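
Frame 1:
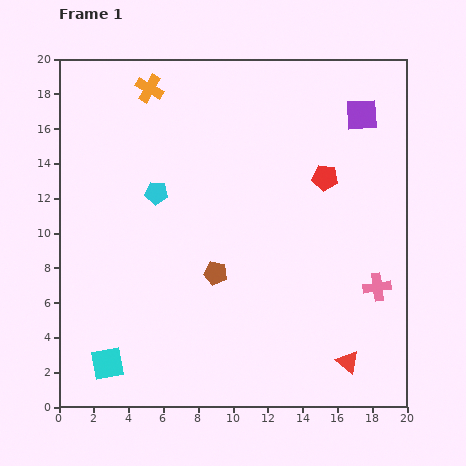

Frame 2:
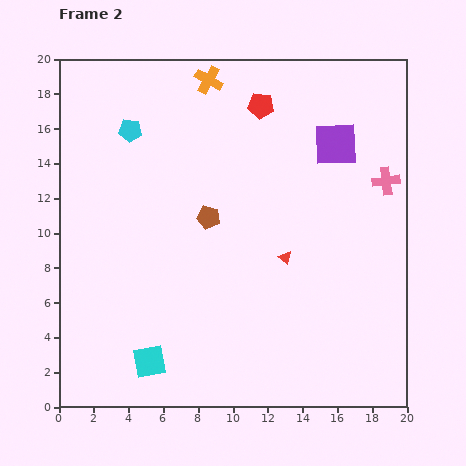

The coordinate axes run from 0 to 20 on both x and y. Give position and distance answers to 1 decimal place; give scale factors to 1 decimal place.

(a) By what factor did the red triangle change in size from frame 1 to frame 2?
0.6×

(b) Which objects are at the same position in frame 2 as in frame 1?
none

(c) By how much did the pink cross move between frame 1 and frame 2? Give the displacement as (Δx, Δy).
(0.5, 6.1)

The pink cross was at (18.3, 6.9) in frame 1 and (18.8, 13.0) in frame 2.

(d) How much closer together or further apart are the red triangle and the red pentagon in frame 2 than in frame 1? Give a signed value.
-1.9

Distance in frame 1: 10.7. Distance in frame 2: 8.8.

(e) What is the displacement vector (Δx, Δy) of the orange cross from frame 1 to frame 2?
(3.4, 0.5)

The orange cross was at (5.2, 18.3) in frame 1 and (8.6, 18.8) in frame 2.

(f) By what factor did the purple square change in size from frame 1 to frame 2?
1.4×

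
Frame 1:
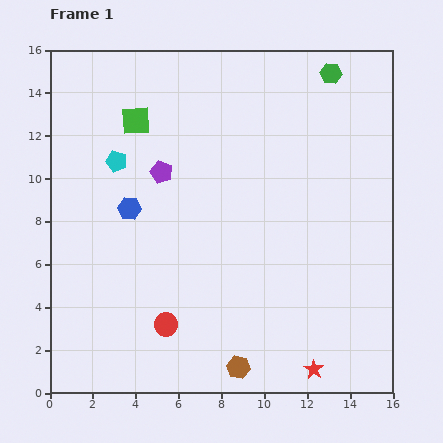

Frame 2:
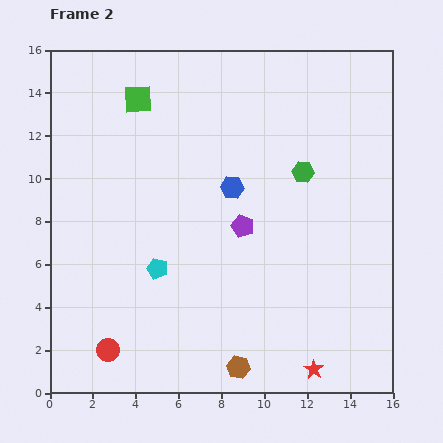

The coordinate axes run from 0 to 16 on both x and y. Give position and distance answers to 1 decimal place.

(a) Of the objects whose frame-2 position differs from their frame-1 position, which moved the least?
the green square

(moved 1.0)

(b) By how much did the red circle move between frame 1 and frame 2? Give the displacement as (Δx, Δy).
(-2.7, -1.2)

The red circle was at (5.4, 3.2) in frame 1 and (2.7, 2.0) in frame 2.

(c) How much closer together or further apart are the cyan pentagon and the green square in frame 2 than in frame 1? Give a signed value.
+5.9

Distance in frame 1: 2.1. Distance in frame 2: 8.0.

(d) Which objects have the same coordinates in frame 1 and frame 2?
the red star, the brown hexagon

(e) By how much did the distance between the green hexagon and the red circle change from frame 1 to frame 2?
-1.7

Distance in frame 1: 14.0. Distance in frame 2: 12.3.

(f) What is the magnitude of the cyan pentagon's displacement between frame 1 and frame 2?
5.3

The cyan pentagon moved from (3.1, 10.8) to (5.0, 5.8), a distance of √(1.9² + 5.0²) ≈ 5.3.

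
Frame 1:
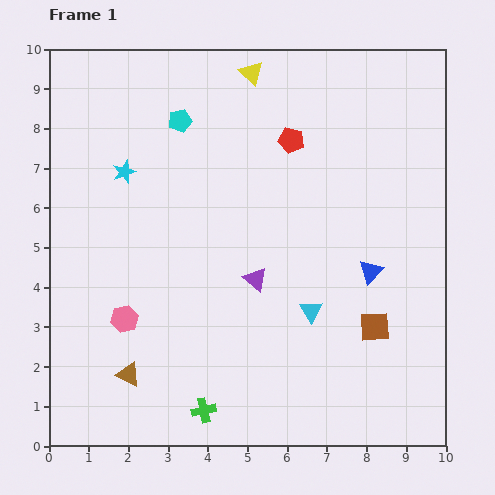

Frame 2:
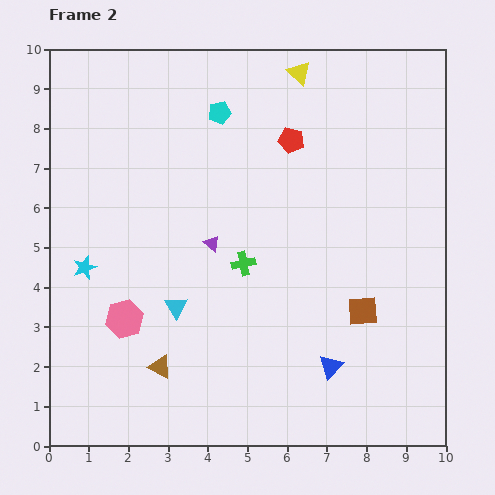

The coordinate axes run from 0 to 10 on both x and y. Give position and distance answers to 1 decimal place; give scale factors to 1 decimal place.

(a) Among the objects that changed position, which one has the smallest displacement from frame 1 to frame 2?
the brown square

(moved 0.5)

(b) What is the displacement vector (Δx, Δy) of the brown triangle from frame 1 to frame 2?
(0.8, 0.2)

The brown triangle was at (2.0, 1.8) in frame 1 and (2.8, 2.0) in frame 2.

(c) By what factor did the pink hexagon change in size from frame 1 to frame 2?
1.4×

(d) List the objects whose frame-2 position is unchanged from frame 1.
the red pentagon, the pink hexagon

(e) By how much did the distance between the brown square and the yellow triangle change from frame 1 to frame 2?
-0.9

Distance in frame 1: 7.1. Distance in frame 2: 6.2.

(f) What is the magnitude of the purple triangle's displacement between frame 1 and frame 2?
1.4

The purple triangle moved from (5.2, 4.2) to (4.1, 5.1), a distance of √(1.1² + 0.9²) ≈ 1.4.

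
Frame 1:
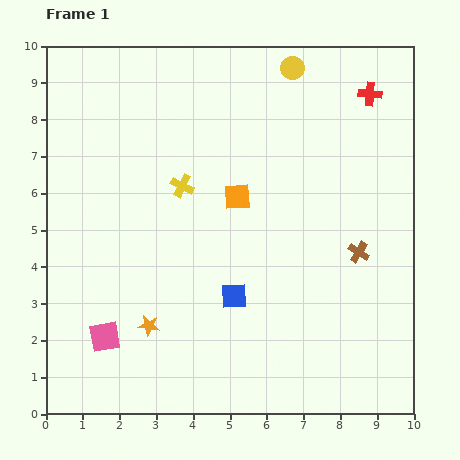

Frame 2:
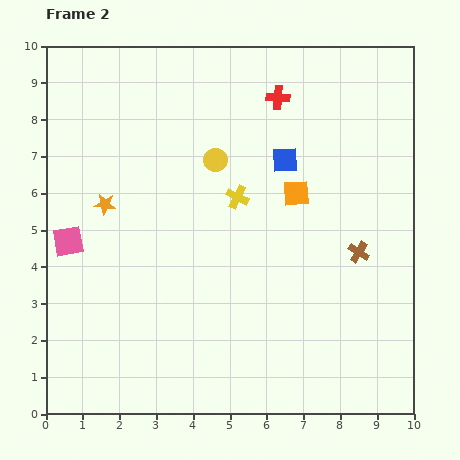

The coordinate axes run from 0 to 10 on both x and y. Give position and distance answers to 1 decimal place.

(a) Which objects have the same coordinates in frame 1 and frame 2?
the brown cross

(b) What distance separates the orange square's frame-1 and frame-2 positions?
1.6

The orange square moved from (5.2, 5.9) to (6.8, 6.0), a distance of √(1.6² + 0.1²) ≈ 1.6.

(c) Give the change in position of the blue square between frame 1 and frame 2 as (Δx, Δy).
(1.4, 3.7)

The blue square was at (5.1, 3.2) in frame 1 and (6.5, 6.9) in frame 2.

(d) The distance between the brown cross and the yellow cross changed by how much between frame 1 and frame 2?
-1.5

Distance in frame 1: 5.1. Distance in frame 2: 3.6.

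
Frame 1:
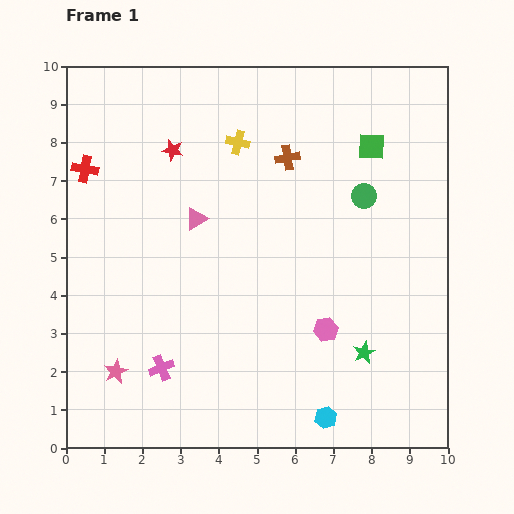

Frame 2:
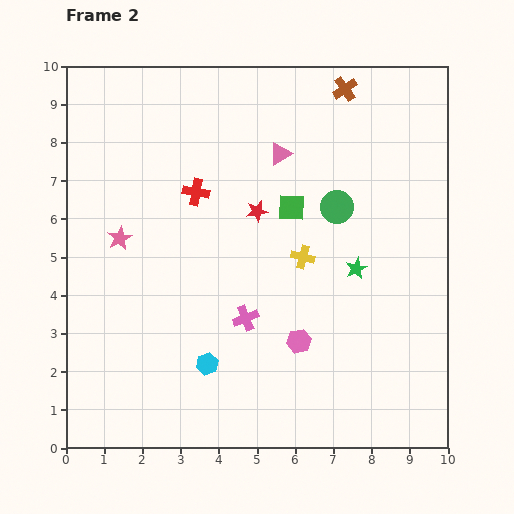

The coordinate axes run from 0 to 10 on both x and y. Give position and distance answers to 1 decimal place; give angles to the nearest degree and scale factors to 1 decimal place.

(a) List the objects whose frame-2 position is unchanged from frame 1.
none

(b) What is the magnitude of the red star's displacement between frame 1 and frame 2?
2.7

The red star moved from (2.8, 7.8) to (5.0, 6.2), a distance of √(2.2² + 1.6²) ≈ 2.7.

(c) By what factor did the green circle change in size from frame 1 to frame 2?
1.3×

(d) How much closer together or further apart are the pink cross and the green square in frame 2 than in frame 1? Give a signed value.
-4.9

Distance in frame 1: 8.0. Distance in frame 2: 3.1.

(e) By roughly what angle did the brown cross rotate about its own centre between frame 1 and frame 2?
25° counter-clockwise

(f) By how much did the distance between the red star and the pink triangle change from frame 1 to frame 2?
-0.3

Distance in frame 1: 1.9. Distance in frame 2: 1.6.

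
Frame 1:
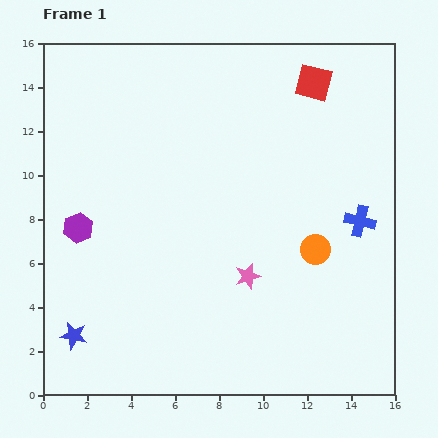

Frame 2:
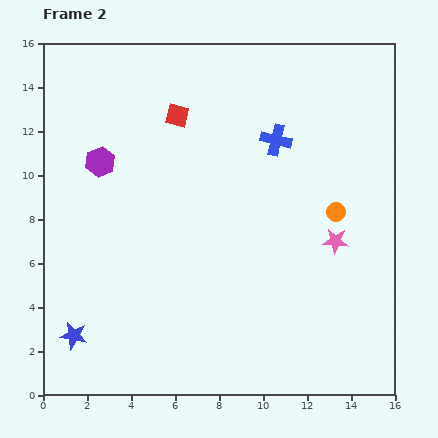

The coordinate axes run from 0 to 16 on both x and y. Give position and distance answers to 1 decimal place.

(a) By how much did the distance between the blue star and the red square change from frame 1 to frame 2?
-4.8

Distance in frame 1: 15.8. Distance in frame 2: 11.0.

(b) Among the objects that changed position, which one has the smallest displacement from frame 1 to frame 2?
the orange circle

(moved 1.9)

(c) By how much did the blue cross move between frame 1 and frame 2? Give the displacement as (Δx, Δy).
(-3.8, 3.7)

The blue cross was at (14.4, 7.9) in frame 1 and (10.6, 11.6) in frame 2.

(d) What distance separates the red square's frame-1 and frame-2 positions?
6.4

The red square moved from (12.3, 14.2) to (6.1, 12.7), a distance of √(6.2² + 1.5²) ≈ 6.4.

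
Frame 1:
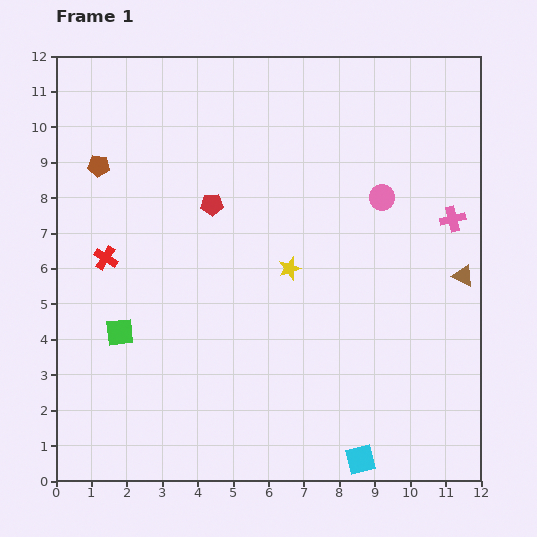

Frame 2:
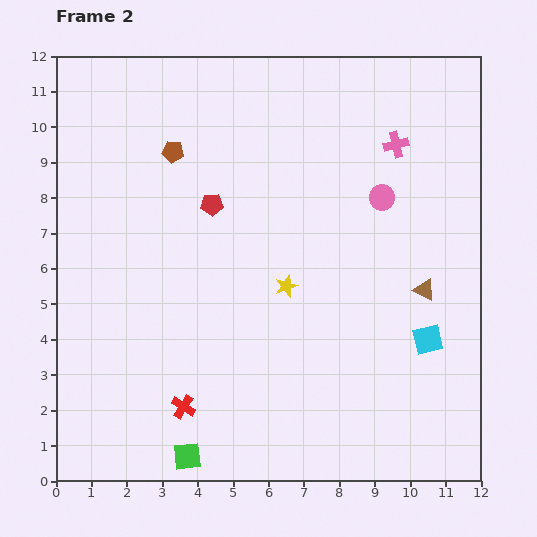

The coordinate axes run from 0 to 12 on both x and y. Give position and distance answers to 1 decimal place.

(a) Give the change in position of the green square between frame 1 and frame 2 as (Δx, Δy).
(1.9, -3.5)

The green square was at (1.8, 4.2) in frame 1 and (3.7, 0.7) in frame 2.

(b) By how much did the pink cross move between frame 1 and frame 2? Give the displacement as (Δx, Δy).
(-1.6, 2.1)

The pink cross was at (11.2, 7.4) in frame 1 and (9.6, 9.5) in frame 2.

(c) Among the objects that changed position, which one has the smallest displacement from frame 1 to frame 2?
the yellow star

(moved 0.5)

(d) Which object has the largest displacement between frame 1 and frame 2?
the red cross

(moved 4.7; next 4.0)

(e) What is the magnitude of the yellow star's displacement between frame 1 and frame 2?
0.5

The yellow star moved from (6.6, 6.0) to (6.5, 5.5), a distance of √(0.1² + 0.5²) ≈ 0.5.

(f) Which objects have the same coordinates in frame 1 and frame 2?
the red pentagon, the pink circle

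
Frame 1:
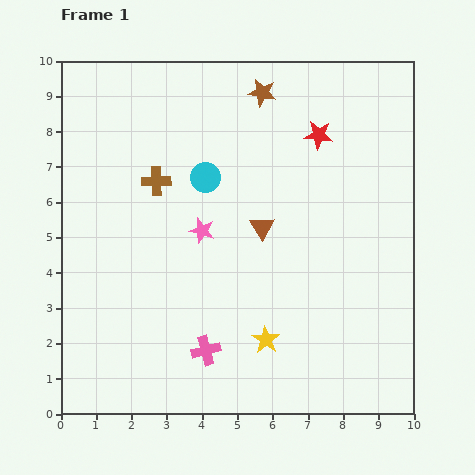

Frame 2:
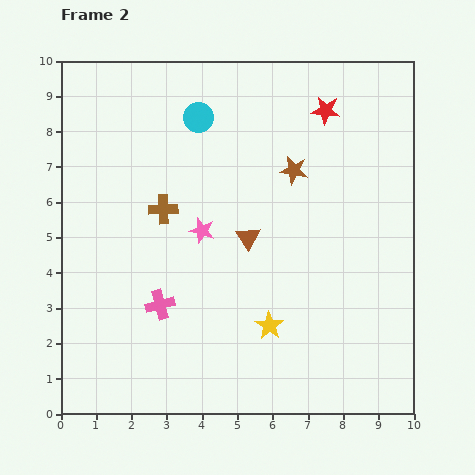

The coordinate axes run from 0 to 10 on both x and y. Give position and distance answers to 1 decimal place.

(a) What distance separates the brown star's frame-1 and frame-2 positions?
2.4

The brown star moved from (5.7, 9.1) to (6.6, 6.9), a distance of √(0.9² + 2.2²) ≈ 2.4.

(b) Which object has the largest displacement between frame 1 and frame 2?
the brown star

(moved 2.4; next 1.8)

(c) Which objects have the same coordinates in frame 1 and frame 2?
the pink star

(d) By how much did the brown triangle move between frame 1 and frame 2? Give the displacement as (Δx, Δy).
(-0.4, -0.3)

The brown triangle was at (5.7, 5.3) in frame 1 and (5.3, 5.0) in frame 2.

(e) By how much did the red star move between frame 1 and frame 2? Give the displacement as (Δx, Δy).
(0.2, 0.7)

The red star was at (7.3, 7.9) in frame 1 and (7.5, 8.6) in frame 2.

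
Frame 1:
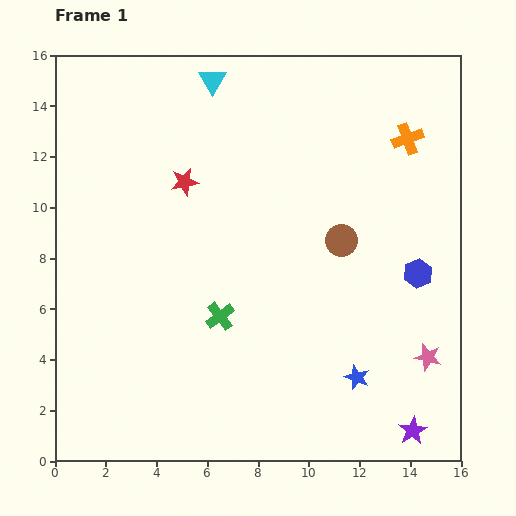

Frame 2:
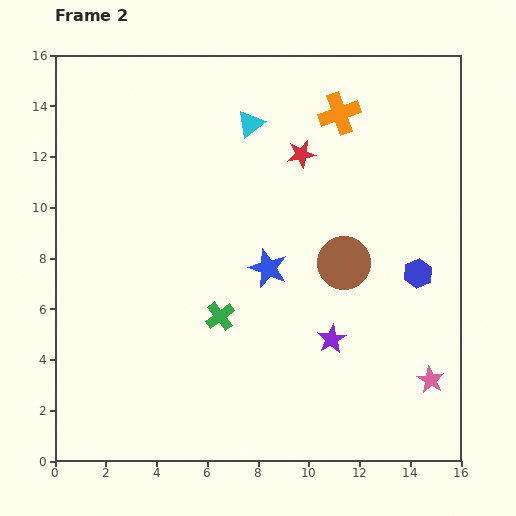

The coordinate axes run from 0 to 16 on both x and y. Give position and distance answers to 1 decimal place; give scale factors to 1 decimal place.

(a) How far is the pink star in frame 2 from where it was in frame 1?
0.9

The pink star moved from (14.7, 4.1) to (14.8, 3.2), a distance of √(0.1² + 0.9²) ≈ 0.9.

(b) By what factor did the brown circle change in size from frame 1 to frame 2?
1.7×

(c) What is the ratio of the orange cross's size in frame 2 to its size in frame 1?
1.3×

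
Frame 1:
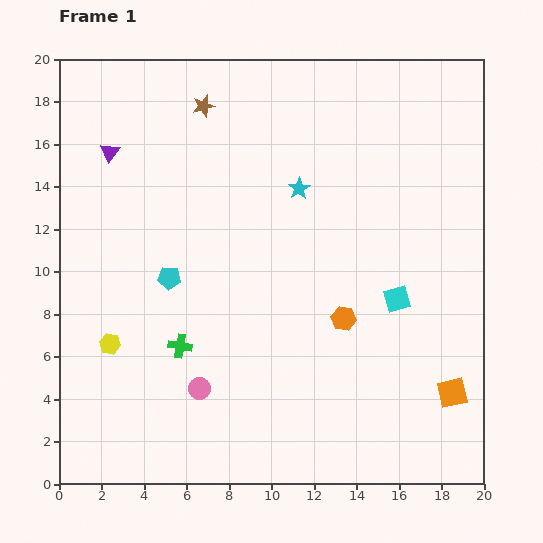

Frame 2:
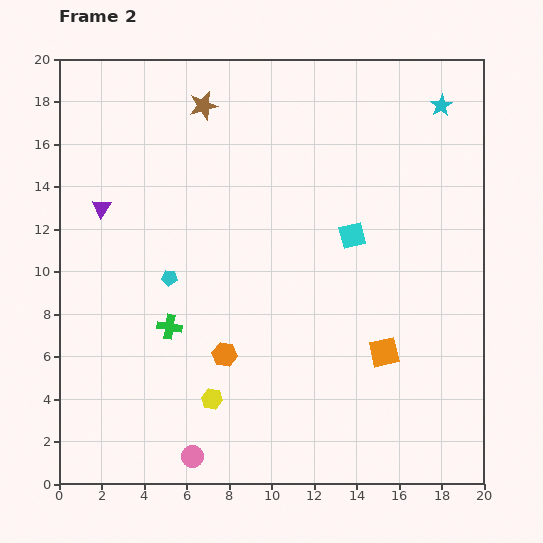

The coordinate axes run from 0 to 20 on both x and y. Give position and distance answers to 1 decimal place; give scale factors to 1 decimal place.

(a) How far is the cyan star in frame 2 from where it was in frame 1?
7.8

The cyan star moved from (11.3, 13.9) to (18.0, 17.8), a distance of √(6.7² + 3.9²) ≈ 7.8.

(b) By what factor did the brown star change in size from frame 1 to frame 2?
1.3×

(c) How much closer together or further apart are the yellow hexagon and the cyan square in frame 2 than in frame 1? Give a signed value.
-3.6

Distance in frame 1: 13.7. Distance in frame 2: 10.1.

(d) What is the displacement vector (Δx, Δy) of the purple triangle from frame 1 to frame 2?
(-0.4, -2.6)

The purple triangle was at (2.4, 15.6) in frame 1 and (2.0, 13.0) in frame 2.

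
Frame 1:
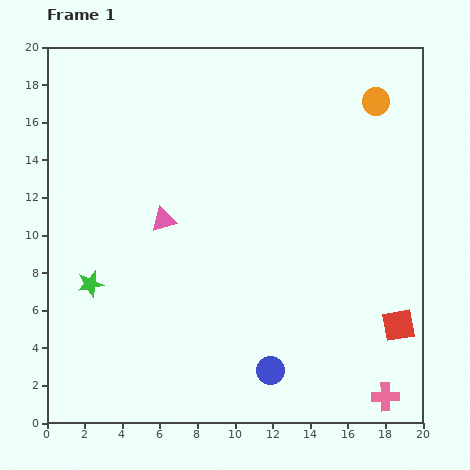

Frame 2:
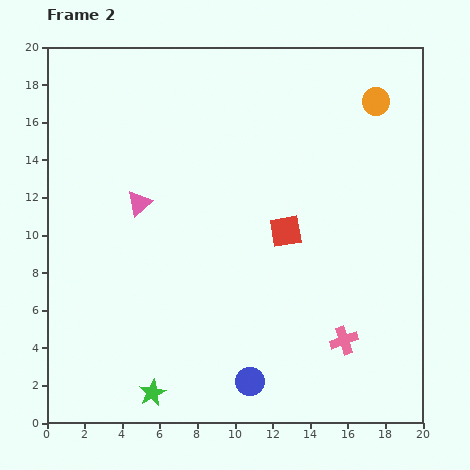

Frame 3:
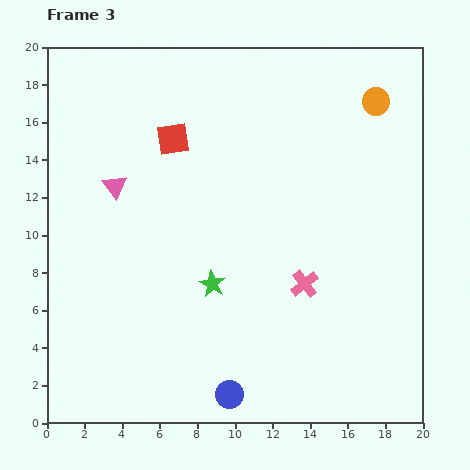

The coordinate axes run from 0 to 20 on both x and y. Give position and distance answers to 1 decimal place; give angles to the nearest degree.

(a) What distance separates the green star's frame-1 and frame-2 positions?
6.7

The green star moved from (2.3, 7.4) to (5.6, 1.6), a distance of √(3.3² + 5.8²) ≈ 6.7.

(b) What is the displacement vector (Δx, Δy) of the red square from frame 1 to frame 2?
(-6.0, 5.0)

The red square was at (18.7, 5.2) in frame 1 and (12.7, 10.2) in frame 2.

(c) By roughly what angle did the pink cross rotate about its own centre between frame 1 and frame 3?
38° counter-clockwise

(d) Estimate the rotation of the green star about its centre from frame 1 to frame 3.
31° counter-clockwise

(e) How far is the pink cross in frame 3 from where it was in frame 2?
3.7

The pink cross moved from (15.8, 4.4) to (13.7, 7.4), a distance of √(2.1² + 3.0²) ≈ 3.7.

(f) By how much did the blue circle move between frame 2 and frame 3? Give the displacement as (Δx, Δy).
(-1.1, -0.7)

The blue circle was at (10.8, 2.2) in frame 2 and (9.7, 1.5) in frame 3.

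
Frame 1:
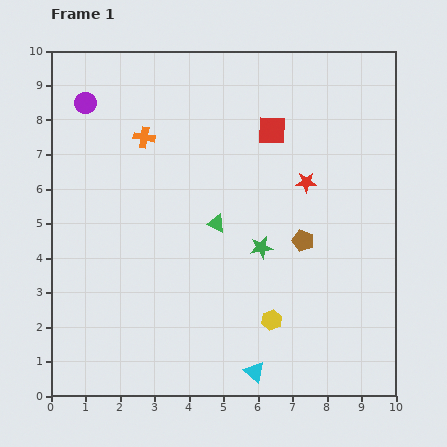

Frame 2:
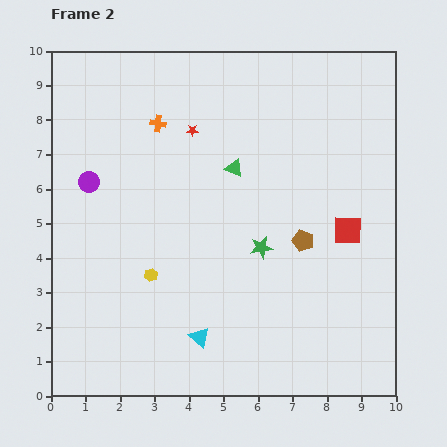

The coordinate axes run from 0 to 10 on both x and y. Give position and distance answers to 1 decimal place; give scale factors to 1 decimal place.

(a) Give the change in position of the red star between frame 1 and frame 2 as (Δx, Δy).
(-3.3, 1.5)

The red star was at (7.4, 6.2) in frame 1 and (4.1, 7.7) in frame 2.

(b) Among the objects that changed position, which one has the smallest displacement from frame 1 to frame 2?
the orange cross

(moved 0.6)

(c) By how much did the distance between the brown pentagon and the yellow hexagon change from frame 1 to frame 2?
+2.0

Distance in frame 1: 2.5. Distance in frame 2: 4.5.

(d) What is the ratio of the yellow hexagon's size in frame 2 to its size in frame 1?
0.6×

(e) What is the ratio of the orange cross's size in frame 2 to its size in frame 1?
0.8×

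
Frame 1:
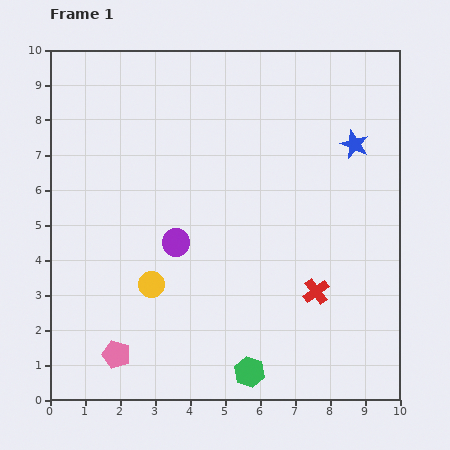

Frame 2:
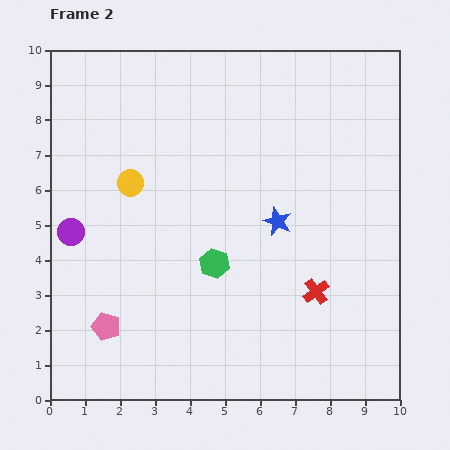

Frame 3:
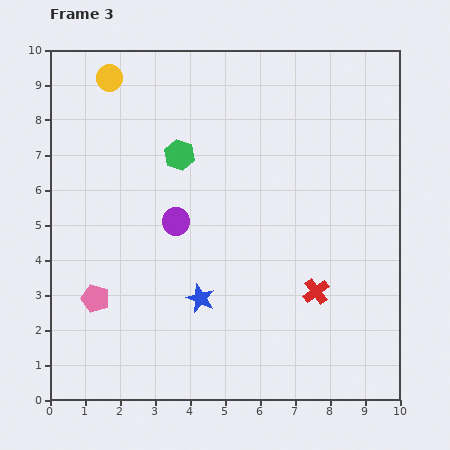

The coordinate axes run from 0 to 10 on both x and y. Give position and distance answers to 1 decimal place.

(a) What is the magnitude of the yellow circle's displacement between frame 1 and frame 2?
3.0

The yellow circle moved from (2.9, 3.3) to (2.3, 6.2), a distance of √(0.6² + 2.9²) ≈ 3.0.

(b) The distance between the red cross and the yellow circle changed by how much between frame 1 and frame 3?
+3.8

Distance in frame 1: 4.7. Distance in frame 3: 8.5.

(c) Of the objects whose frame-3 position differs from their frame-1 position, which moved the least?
the purple circle

(moved 0.6)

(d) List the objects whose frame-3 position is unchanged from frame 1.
the red cross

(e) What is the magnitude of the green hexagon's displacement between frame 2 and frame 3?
3.3

The green hexagon moved from (4.7, 3.9) to (3.7, 7.0), a distance of √(1.0² + 3.1²) ≈ 3.3.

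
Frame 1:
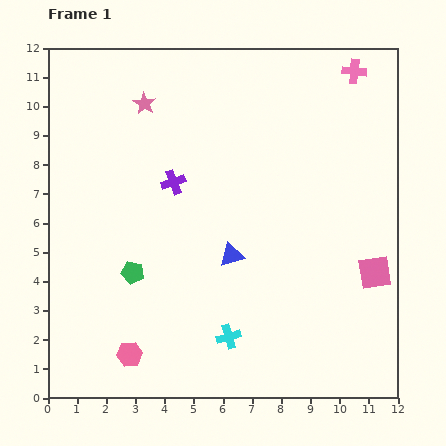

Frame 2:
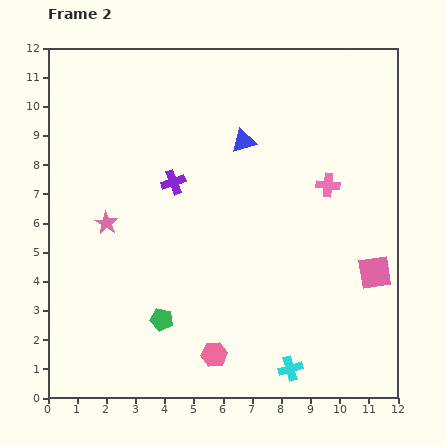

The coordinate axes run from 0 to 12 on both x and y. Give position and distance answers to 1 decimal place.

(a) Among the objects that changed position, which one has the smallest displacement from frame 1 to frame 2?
the green pentagon

(moved 1.9)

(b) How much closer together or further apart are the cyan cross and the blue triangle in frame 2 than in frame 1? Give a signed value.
+5.2

Distance in frame 1: 2.8. Distance in frame 2: 8.0.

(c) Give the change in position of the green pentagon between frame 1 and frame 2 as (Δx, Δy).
(1.0, -1.6)

The green pentagon was at (2.9, 4.3) in frame 1 and (3.9, 2.7) in frame 2.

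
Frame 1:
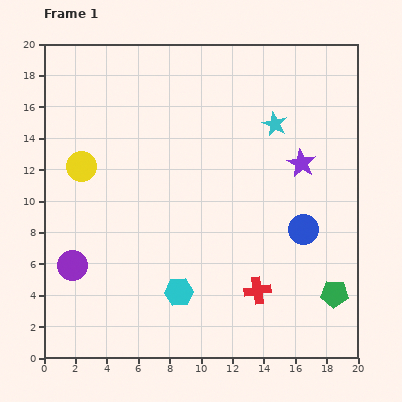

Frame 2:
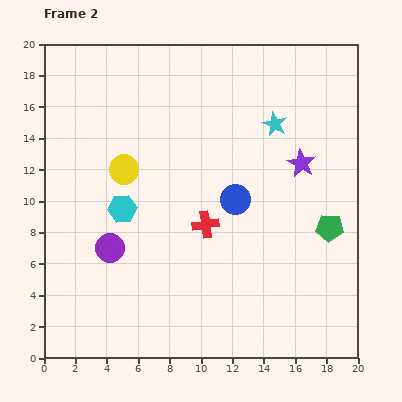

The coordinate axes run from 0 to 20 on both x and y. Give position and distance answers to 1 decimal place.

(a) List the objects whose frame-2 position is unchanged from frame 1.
the cyan star, the purple star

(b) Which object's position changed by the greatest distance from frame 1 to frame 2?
the cyan hexagon

(moved 6.4; next 5.3)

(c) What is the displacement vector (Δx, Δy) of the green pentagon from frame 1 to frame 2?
(-0.3, 4.2)

The green pentagon was at (18.5, 4.1) in frame 1 and (18.2, 8.3) in frame 2.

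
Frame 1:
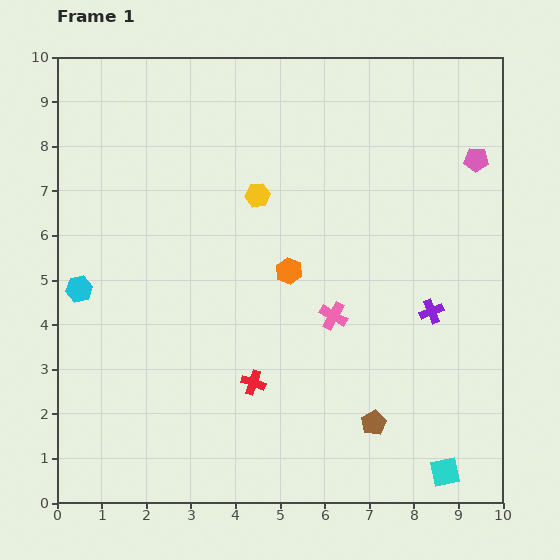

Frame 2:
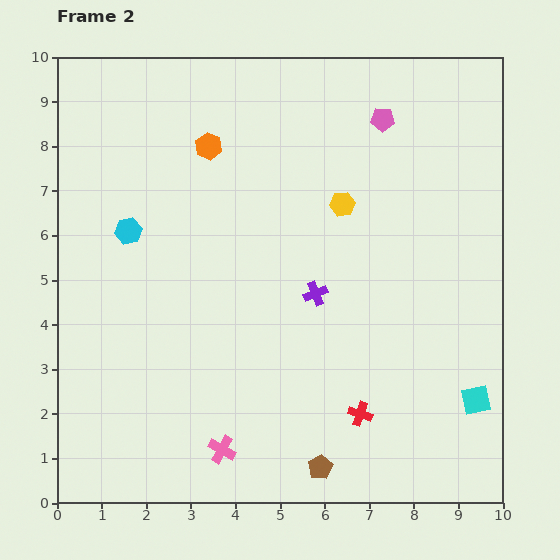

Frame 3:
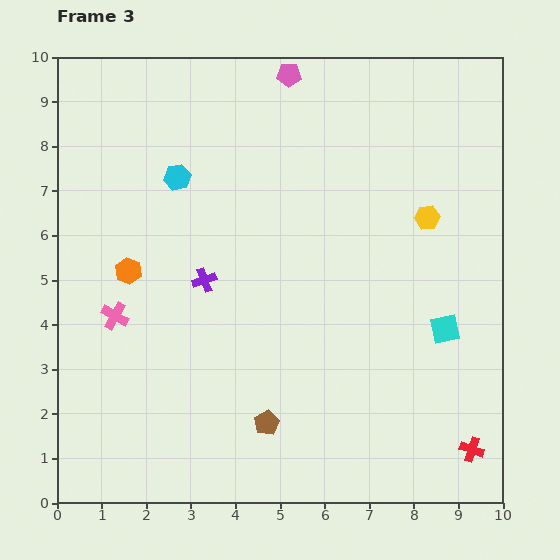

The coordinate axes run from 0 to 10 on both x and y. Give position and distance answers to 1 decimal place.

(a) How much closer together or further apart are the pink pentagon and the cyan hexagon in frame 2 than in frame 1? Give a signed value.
-3.2

Distance in frame 1: 9.4. Distance in frame 2: 6.2.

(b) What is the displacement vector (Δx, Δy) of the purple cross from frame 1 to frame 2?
(-2.6, 0.4)

The purple cross was at (8.4, 4.3) in frame 1 and (5.8, 4.7) in frame 2.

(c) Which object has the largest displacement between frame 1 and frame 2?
the pink cross

(moved 3.9; next 3.3)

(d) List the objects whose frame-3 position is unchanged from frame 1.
none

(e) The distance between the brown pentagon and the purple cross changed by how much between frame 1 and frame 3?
+0.7

Distance in frame 1: 2.8. Distance in frame 3: 3.5.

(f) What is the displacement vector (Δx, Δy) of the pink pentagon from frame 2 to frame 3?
(-2.1, 1.0)

The pink pentagon was at (7.3, 8.6) in frame 2 and (5.2, 9.6) in frame 3.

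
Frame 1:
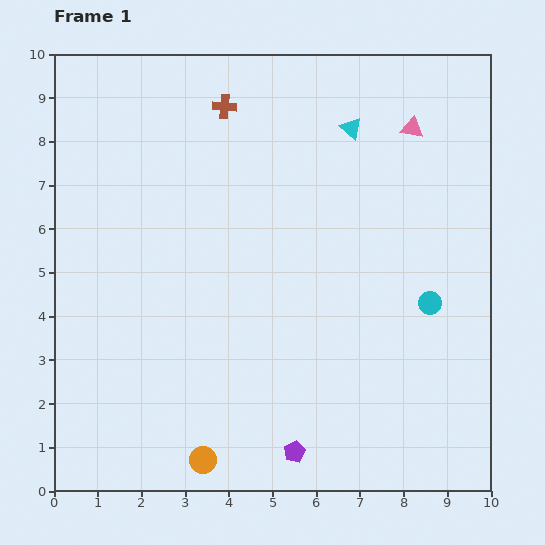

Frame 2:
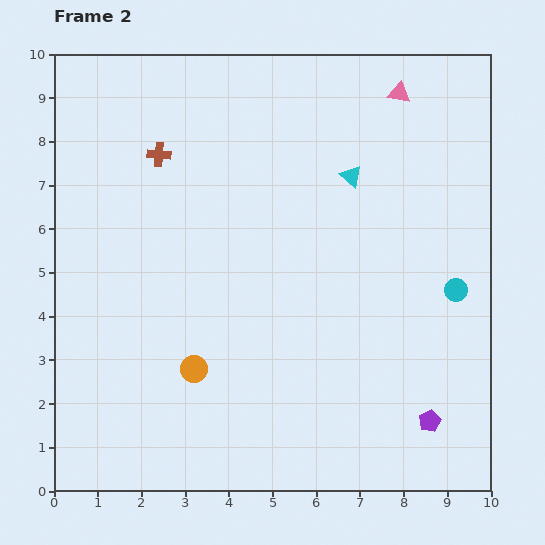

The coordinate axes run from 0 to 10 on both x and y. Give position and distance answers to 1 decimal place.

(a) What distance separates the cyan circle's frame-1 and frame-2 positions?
0.7

The cyan circle moved from (8.6, 4.3) to (9.2, 4.6), a distance of √(0.6² + 0.3²) ≈ 0.7.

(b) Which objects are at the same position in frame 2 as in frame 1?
none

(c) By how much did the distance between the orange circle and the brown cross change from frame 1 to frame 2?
-3.1

Distance in frame 1: 8.1. Distance in frame 2: 5.0.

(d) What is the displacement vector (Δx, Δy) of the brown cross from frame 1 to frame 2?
(-1.5, -1.1)

The brown cross was at (3.9, 8.8) in frame 1 and (2.4, 7.7) in frame 2.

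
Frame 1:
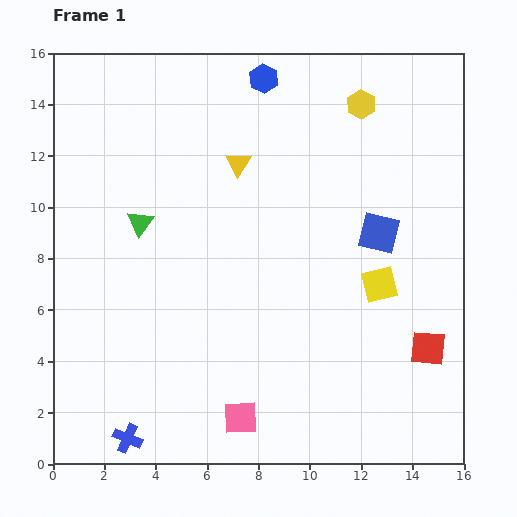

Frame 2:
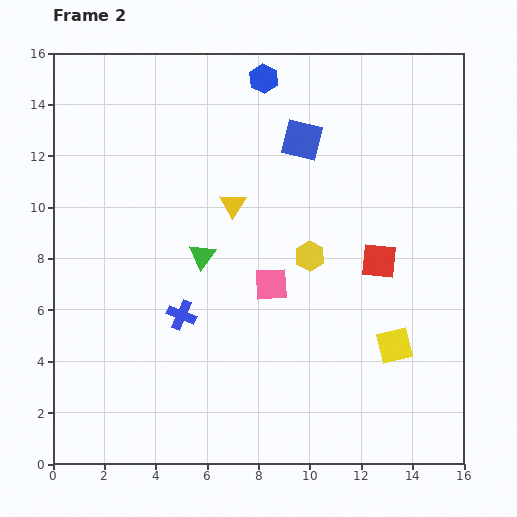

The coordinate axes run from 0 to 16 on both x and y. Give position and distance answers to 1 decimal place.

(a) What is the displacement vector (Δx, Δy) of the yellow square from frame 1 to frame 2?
(0.6, -2.4)

The yellow square was at (12.7, 7.0) in frame 1 and (13.3, 4.6) in frame 2.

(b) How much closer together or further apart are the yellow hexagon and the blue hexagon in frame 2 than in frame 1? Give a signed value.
+3.2

Distance in frame 1: 3.9. Distance in frame 2: 7.1.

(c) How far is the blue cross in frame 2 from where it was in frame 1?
5.2

The blue cross moved from (2.9, 1.0) to (5.0, 5.8), a distance of √(2.1² + 4.8²) ≈ 5.2.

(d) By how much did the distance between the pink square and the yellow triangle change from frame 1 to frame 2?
-6.5

Distance in frame 1: 9.9. Distance in frame 2: 3.4.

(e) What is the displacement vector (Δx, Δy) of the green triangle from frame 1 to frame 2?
(2.4, -1.3)

The green triangle was at (3.4, 9.4) in frame 1 and (5.8, 8.1) in frame 2.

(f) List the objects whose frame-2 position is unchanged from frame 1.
the blue hexagon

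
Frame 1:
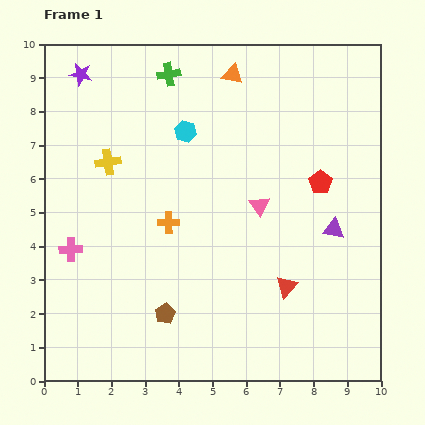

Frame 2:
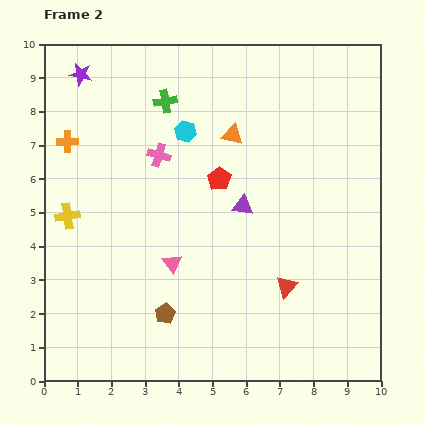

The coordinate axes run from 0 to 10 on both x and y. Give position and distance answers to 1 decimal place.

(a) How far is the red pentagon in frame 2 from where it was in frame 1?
3.0

The red pentagon moved from (8.2, 5.9) to (5.2, 6.0), a distance of √(3.0² + 0.1²) ≈ 3.0.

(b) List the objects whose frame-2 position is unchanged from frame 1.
the brown pentagon, the purple star, the cyan hexagon, the red triangle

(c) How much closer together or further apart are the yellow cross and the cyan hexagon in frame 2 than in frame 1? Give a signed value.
+1.8

Distance in frame 1: 2.5. Distance in frame 2: 4.3.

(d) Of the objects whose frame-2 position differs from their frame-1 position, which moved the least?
the green cross

(moved 0.8)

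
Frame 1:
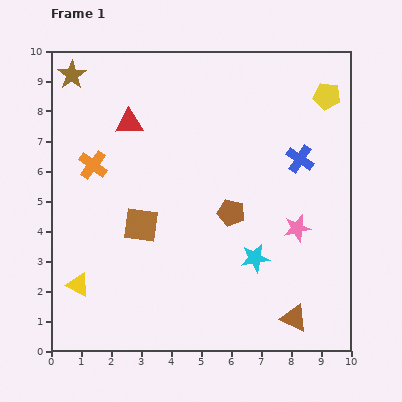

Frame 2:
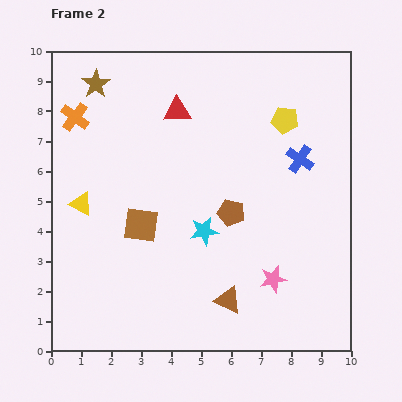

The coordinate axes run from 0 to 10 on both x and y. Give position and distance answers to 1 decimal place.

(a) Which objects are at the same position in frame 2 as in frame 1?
the brown pentagon, the blue cross, the brown square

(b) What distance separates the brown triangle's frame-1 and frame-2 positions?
2.3

The brown triangle moved from (8.1, 1.1) to (5.9, 1.7), a distance of √(2.2² + 0.6²) ≈ 2.3.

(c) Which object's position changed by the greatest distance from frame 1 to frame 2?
the yellow triangle

(moved 2.7; next 2.3)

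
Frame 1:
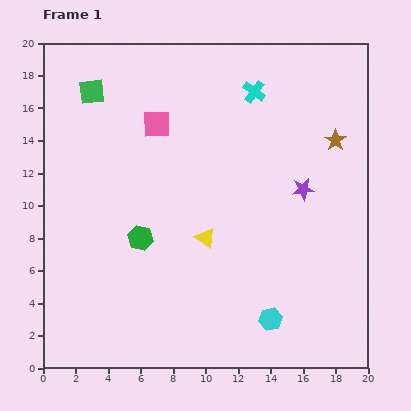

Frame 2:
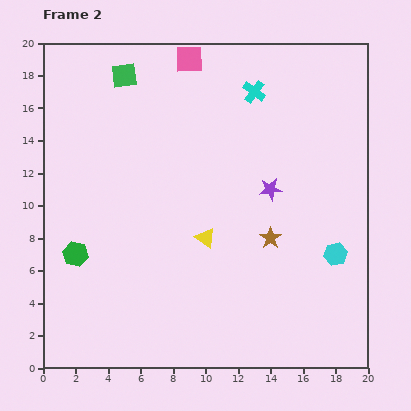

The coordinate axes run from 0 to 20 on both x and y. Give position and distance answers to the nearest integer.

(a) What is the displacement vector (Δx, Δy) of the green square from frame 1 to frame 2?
(2, 1)

The green square was at (3, 17) in frame 1 and (5, 18) in frame 2.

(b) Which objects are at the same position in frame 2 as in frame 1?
the cyan cross, the yellow triangle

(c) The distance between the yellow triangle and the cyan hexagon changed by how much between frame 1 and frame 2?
+2

Distance in frame 1: 6. Distance in frame 2: 8.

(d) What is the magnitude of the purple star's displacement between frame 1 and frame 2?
2

The purple star moved from (16, 11) to (14, 11), a distance of √(2² + 0²) ≈ 2.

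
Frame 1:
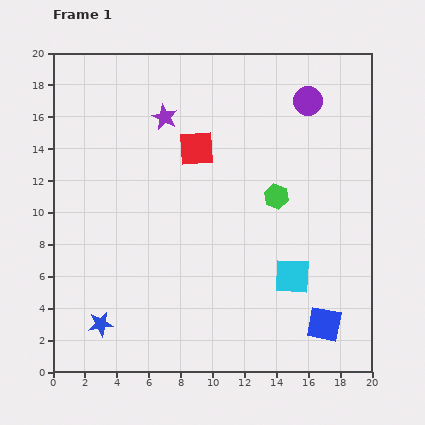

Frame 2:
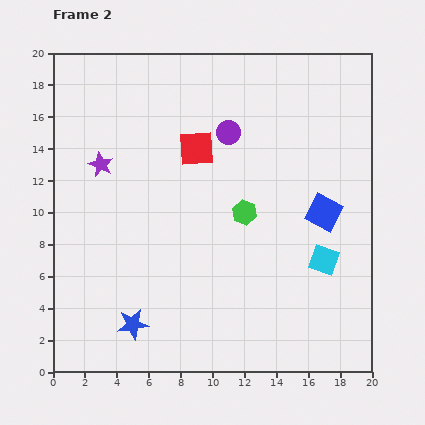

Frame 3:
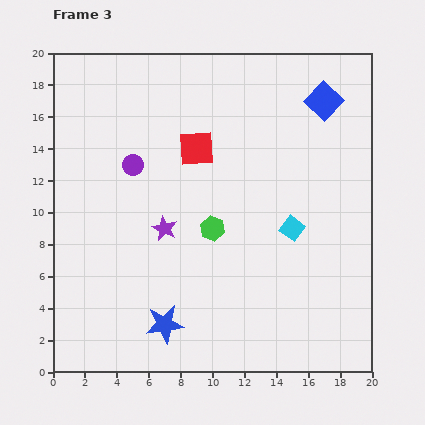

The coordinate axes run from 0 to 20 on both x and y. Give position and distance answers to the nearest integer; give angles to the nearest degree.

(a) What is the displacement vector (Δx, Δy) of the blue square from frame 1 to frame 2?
(0, 7)

The blue square was at (17, 3) in frame 1 and (17, 10) in frame 2.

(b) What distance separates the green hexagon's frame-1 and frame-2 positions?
2

The green hexagon moved from (14, 11) to (12, 10), a distance of √(2² + 1²) ≈ 2.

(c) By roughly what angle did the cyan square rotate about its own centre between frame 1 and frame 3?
35° clockwise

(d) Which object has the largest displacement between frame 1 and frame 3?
the blue square

(moved 14; next 12)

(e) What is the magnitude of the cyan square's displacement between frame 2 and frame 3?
3

The cyan square moved from (17, 7) to (15, 9), a distance of √(2² + 2²) ≈ 3.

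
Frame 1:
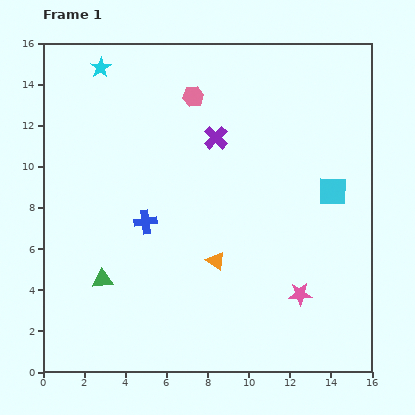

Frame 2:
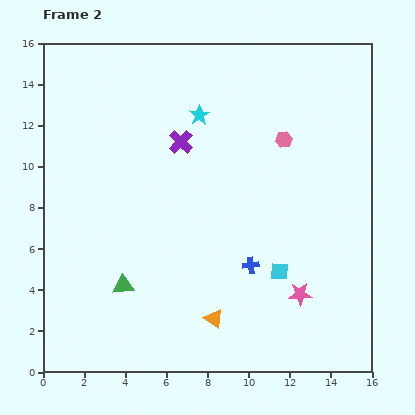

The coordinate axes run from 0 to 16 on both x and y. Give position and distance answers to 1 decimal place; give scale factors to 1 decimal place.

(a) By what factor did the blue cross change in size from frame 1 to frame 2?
0.7×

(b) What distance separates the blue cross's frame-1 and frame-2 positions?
5.5

The blue cross moved from (5.0, 7.3) to (10.1, 5.2), a distance of √(5.1² + 2.1²) ≈ 5.5.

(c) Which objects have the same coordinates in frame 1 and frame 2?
the pink star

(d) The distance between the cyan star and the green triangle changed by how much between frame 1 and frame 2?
-1.2

Distance in frame 1: 10.3. Distance in frame 2: 9.1.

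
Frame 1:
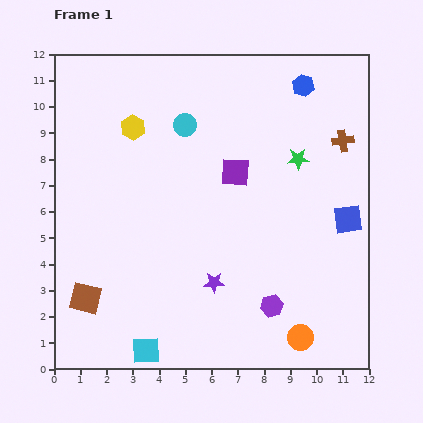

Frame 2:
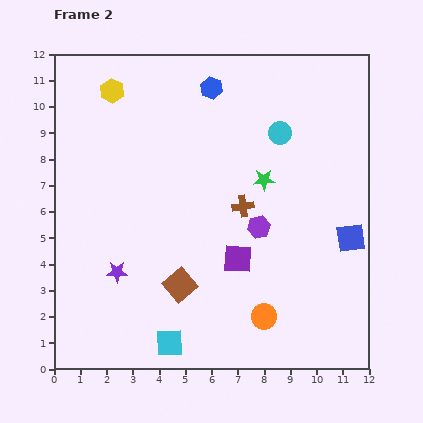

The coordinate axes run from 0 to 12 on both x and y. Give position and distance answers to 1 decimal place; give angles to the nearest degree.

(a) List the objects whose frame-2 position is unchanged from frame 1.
none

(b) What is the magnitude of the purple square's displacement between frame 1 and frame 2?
3.3

The purple square moved from (6.9, 7.5) to (7.0, 4.2), a distance of √(0.1² + 3.3²) ≈ 3.3.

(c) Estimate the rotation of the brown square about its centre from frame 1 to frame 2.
36° clockwise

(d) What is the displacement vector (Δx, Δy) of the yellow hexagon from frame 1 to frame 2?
(-0.8, 1.4)

The yellow hexagon was at (3.0, 9.2) in frame 1 and (2.2, 10.6) in frame 2.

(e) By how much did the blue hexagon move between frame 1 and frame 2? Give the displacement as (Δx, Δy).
(-3.5, -0.1)

The blue hexagon was at (9.5, 10.8) in frame 1 and (6.0, 10.7) in frame 2.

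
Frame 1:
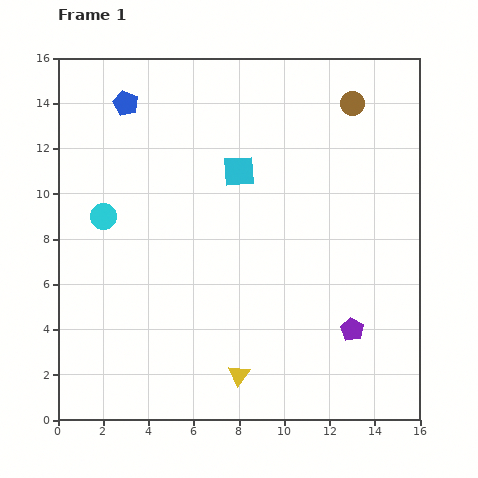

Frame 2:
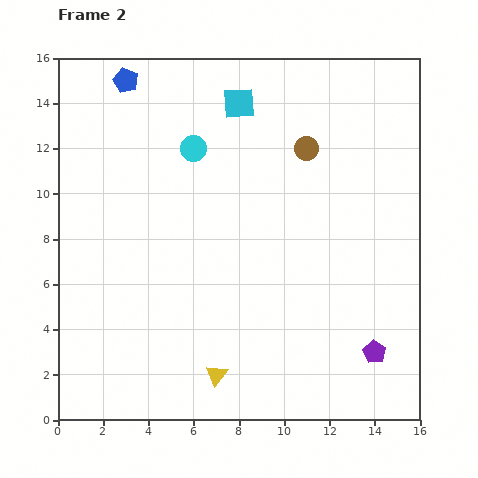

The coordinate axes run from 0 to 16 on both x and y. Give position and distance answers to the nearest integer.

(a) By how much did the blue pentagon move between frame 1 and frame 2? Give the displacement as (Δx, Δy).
(0, 1)

The blue pentagon was at (3, 14) in frame 1 and (3, 15) in frame 2.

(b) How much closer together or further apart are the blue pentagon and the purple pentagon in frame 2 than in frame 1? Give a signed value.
+2

Distance in frame 1: 14. Distance in frame 2: 16.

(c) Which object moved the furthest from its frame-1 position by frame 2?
the cyan circle

(moved 5; next 3)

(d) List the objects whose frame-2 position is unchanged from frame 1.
none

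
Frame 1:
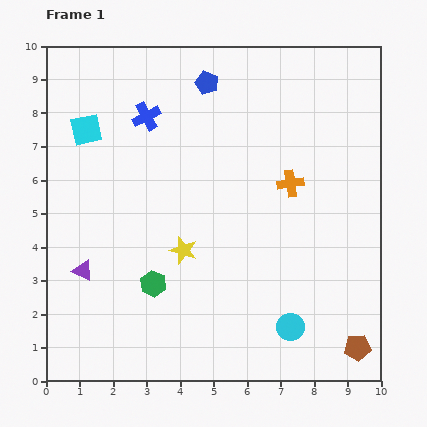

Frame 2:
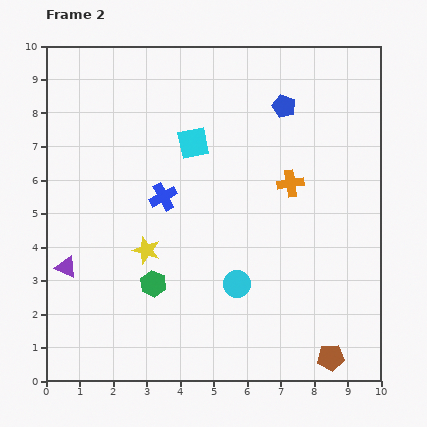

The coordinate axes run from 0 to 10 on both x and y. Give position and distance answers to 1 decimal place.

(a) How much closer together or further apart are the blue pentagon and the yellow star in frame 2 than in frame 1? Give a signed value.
+0.9

Distance in frame 1: 5.0. Distance in frame 2: 5.9.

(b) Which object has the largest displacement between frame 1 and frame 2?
the cyan square

(moved 3.2; next 2.5)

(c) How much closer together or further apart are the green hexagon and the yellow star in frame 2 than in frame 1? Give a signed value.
-0.3

Distance in frame 1: 1.3. Distance in frame 2: 1.0.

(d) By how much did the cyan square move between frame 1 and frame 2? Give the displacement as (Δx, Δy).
(3.2, -0.4)

The cyan square was at (1.2, 7.5) in frame 1 and (4.4, 7.1) in frame 2.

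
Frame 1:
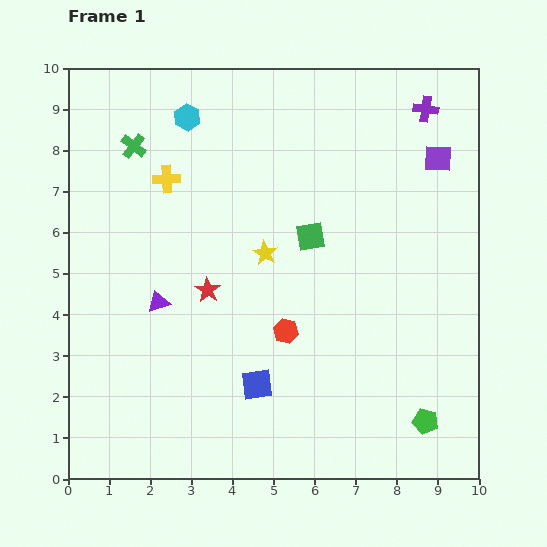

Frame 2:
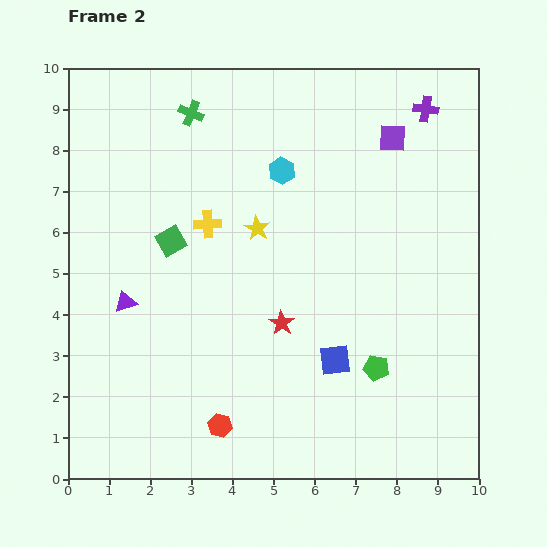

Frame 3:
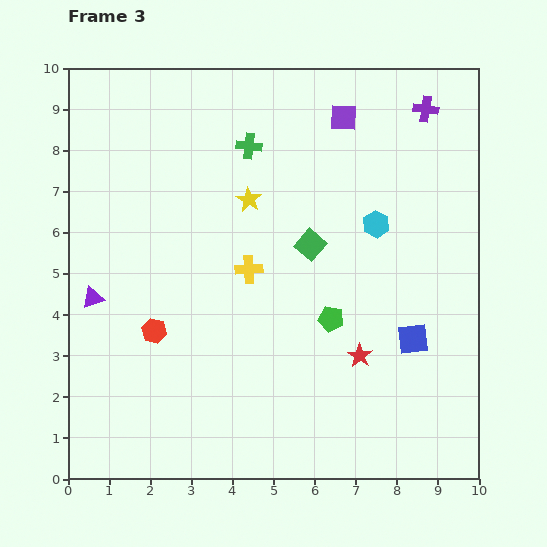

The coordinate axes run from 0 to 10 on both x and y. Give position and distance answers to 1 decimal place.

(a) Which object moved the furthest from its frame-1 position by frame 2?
the green square

(moved 3.4; next 2.8)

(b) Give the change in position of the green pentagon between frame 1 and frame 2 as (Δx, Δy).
(-1.2, 1.3)

The green pentagon was at (8.7, 1.4) in frame 1 and (7.5, 2.7) in frame 2.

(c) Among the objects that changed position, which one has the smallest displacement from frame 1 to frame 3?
the green square

(moved 0.2)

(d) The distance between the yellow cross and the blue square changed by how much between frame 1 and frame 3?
-1.2

Distance in frame 1: 5.5. Distance in frame 3: 4.3.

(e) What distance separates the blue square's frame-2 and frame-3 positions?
2.0

The blue square moved from (6.5, 2.9) to (8.4, 3.4), a distance of √(1.9² + 0.5²) ≈ 2.0.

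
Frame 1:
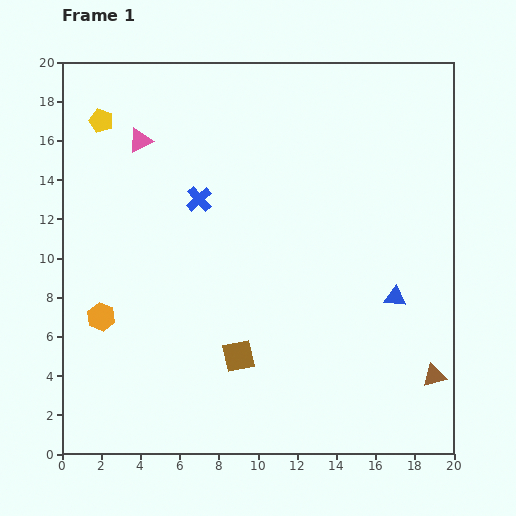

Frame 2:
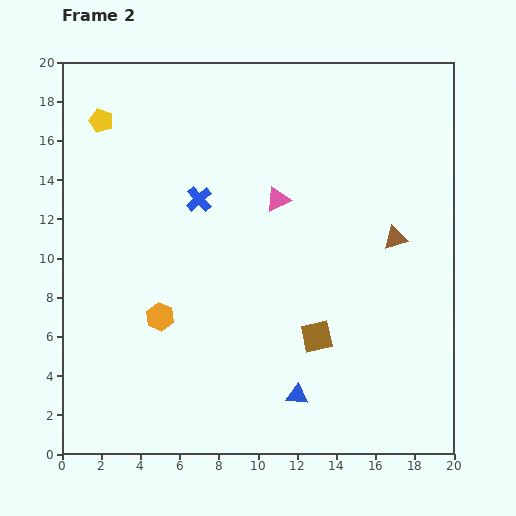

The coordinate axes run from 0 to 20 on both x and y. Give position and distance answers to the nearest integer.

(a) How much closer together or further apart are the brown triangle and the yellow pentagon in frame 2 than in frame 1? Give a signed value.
-5

Distance in frame 1: 21. Distance in frame 2: 16.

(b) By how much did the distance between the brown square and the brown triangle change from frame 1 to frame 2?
-4

Distance in frame 1: 10. Distance in frame 2: 6.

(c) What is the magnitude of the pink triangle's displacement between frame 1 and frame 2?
8

The pink triangle moved from (4, 16) to (11, 13), a distance of √(7² + 3²) ≈ 8.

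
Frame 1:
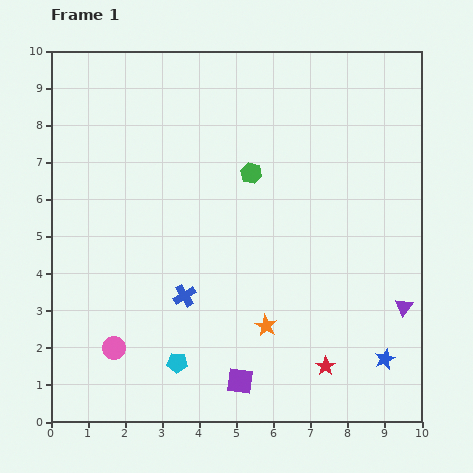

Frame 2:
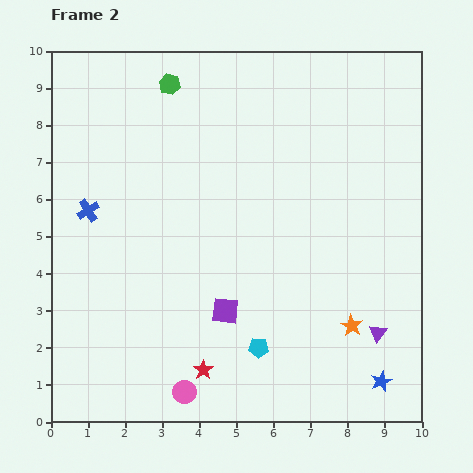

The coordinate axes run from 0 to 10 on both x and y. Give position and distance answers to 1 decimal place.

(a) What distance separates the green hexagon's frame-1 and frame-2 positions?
3.3

The green hexagon moved from (5.4, 6.7) to (3.2, 9.1), a distance of √(2.2² + 2.4²) ≈ 3.3.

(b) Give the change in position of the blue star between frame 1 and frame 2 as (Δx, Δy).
(-0.1, -0.6)

The blue star was at (9.0, 1.7) in frame 1 and (8.9, 1.1) in frame 2.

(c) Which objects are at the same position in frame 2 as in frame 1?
none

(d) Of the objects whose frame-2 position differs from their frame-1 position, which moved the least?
the blue star

(moved 0.6)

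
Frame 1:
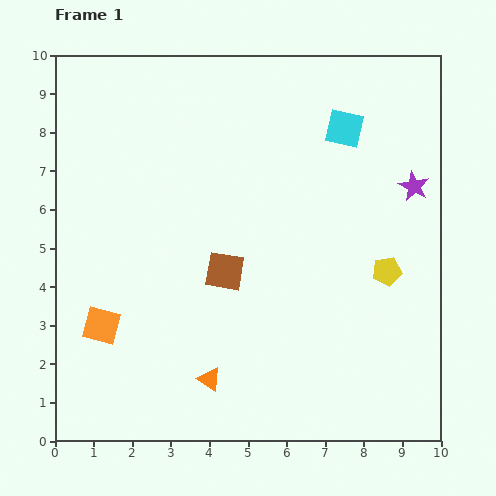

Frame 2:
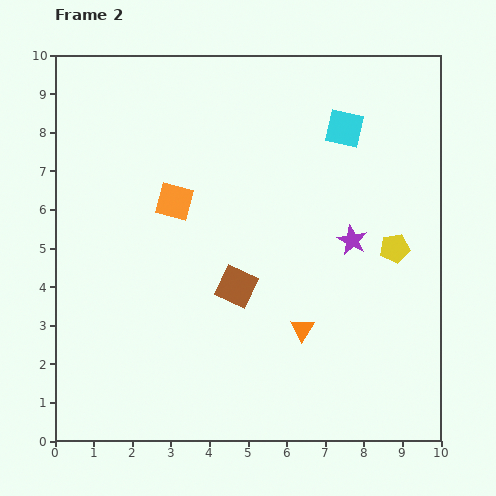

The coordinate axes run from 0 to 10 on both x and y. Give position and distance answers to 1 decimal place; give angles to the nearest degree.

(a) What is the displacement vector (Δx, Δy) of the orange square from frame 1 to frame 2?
(1.9, 3.2)

The orange square was at (1.2, 3.0) in frame 1 and (3.1, 6.2) in frame 2.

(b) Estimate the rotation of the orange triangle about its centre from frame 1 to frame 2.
30° clockwise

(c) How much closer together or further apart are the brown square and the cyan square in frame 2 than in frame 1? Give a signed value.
+0.2

Distance in frame 1: 4.8. Distance in frame 2: 5.0.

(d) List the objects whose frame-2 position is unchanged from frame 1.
the cyan square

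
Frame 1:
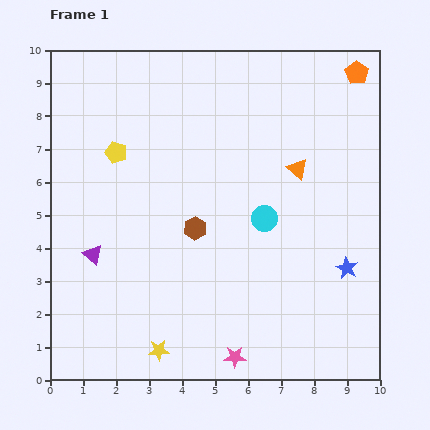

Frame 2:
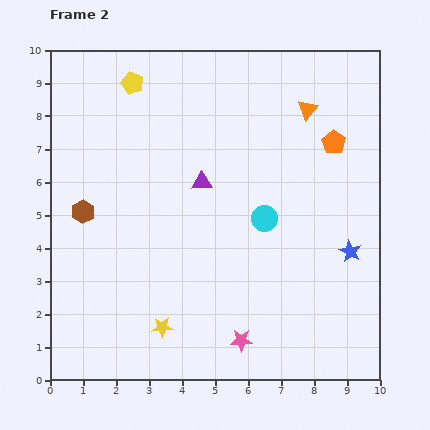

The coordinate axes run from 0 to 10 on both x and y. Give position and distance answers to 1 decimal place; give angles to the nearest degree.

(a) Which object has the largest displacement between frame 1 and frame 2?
the purple triangle

(moved 4.0; next 3.4)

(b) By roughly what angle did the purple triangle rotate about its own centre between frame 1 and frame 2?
42° counter-clockwise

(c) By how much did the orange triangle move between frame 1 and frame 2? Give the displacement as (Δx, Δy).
(0.3, 1.8)

The orange triangle was at (7.5, 6.4) in frame 1 and (7.8, 8.2) in frame 2.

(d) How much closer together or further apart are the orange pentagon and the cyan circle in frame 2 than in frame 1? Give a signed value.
-2.1

Distance in frame 1: 5.2. Distance in frame 2: 3.1.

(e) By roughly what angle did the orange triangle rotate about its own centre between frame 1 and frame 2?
27° clockwise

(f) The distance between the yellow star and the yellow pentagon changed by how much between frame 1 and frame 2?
+1.4

Distance in frame 1: 6.1. Distance in frame 2: 7.5.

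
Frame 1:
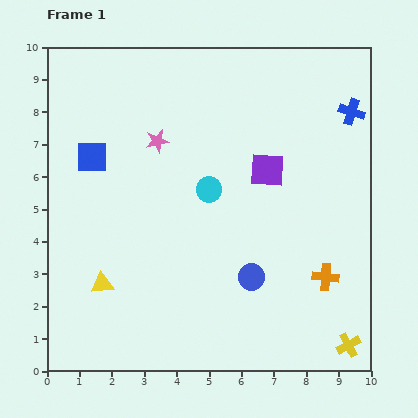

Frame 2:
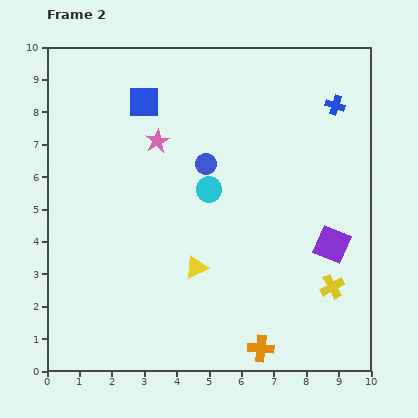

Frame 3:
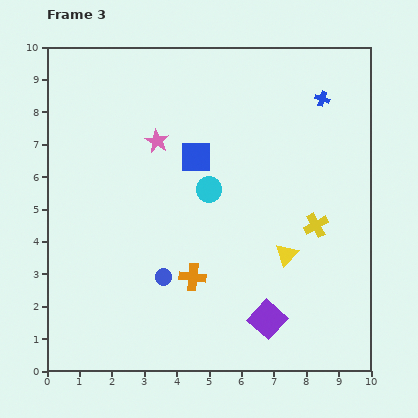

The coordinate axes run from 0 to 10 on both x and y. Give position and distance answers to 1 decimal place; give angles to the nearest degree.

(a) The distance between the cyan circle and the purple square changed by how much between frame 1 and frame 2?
+2.3

Distance in frame 1: 1.9. Distance in frame 2: 4.2.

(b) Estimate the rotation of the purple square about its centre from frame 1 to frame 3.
39° clockwise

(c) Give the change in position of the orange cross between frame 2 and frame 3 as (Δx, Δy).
(-2.1, 2.2)

The orange cross was at (6.6, 0.7) in frame 2 and (4.5, 2.9) in frame 3.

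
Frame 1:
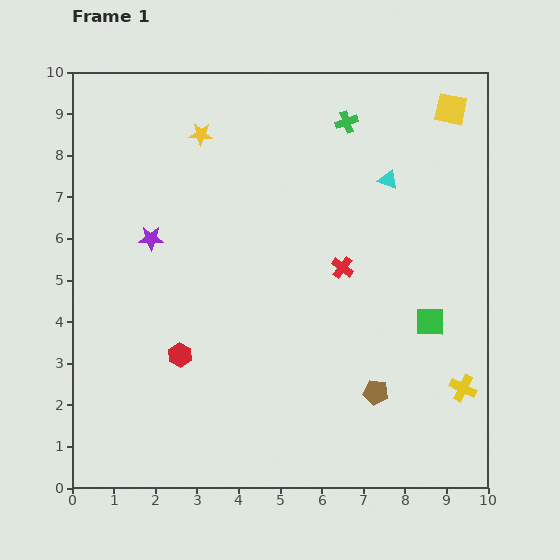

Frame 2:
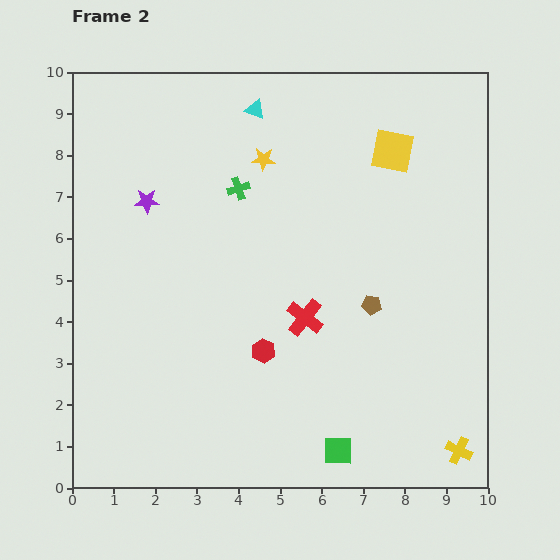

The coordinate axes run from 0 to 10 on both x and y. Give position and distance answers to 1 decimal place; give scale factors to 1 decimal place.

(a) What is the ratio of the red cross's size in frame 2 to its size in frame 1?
1.7×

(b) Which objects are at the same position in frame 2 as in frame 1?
none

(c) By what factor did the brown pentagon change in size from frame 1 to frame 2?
0.8×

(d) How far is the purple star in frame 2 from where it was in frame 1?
0.9

The purple star moved from (1.9, 6.0) to (1.8, 6.9), a distance of √(0.1² + 0.9²) ≈ 0.9.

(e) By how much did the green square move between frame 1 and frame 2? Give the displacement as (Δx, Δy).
(-2.2, -3.1)

The green square was at (8.6, 4.0) in frame 1 and (6.4, 0.9) in frame 2.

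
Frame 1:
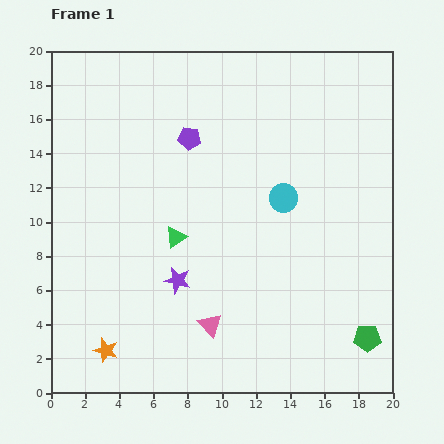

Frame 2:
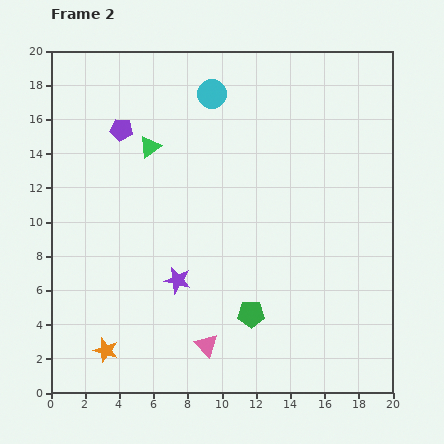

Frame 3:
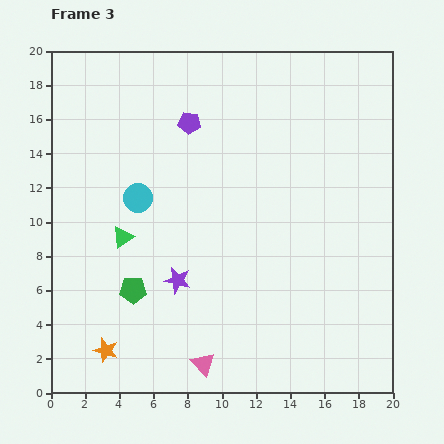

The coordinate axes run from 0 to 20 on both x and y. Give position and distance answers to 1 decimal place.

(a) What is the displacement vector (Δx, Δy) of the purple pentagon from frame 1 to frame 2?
(-4.0, 0.5)

The purple pentagon was at (8.1, 14.9) in frame 1 and (4.1, 15.4) in frame 2.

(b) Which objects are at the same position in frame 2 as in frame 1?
the orange star, the purple star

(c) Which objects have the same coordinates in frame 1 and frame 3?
the orange star, the purple star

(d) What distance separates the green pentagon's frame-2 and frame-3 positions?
7.0

The green pentagon moved from (11.7, 4.6) to (4.8, 6.0), a distance of √(6.9² + 1.4²) ≈ 7.0.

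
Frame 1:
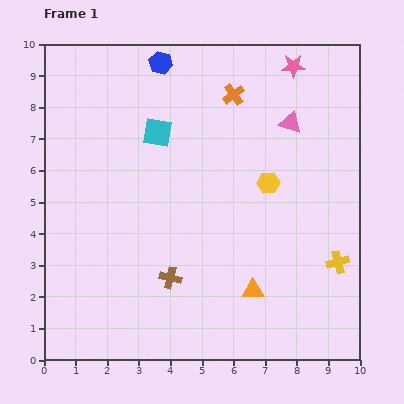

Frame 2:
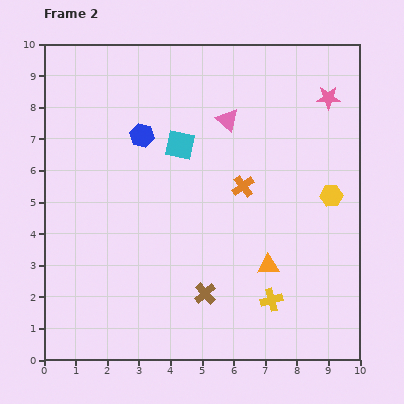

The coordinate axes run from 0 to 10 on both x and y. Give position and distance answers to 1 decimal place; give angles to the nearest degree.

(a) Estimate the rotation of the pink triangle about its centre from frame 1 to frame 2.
24° clockwise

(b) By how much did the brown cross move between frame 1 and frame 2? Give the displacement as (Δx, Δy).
(1.1, -0.5)

The brown cross was at (4.0, 2.6) in frame 1 and (5.1, 2.1) in frame 2.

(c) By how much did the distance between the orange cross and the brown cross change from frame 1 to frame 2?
-2.5

Distance in frame 1: 6.1. Distance in frame 2: 3.6.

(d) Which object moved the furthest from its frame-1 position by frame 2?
the orange cross

(moved 2.9; next 2.4)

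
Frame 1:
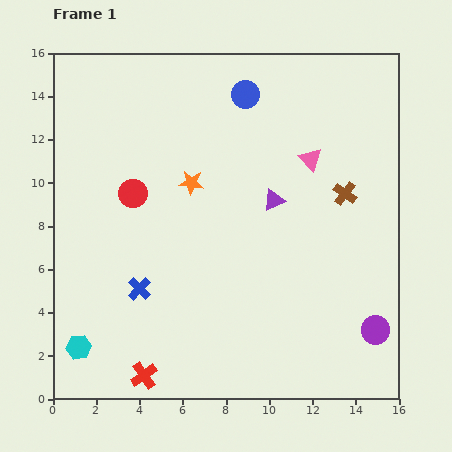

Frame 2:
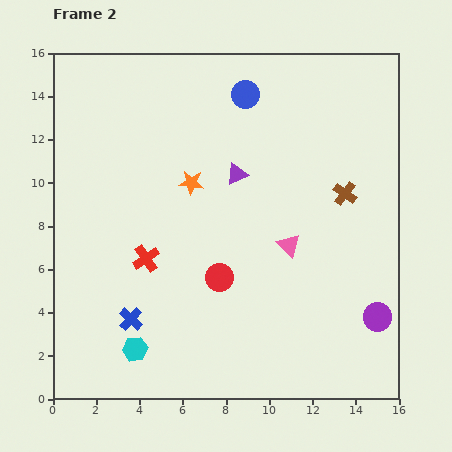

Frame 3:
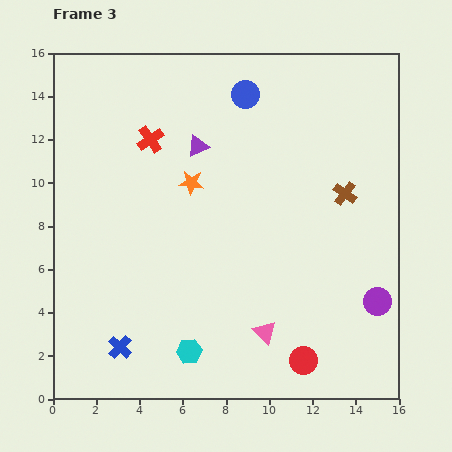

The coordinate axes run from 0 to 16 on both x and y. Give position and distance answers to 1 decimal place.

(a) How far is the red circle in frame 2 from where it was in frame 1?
5.6

The red circle moved from (3.7, 9.5) to (7.7, 5.6), a distance of √(4.0² + 3.9²) ≈ 5.6.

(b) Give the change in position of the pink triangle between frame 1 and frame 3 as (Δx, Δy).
(-2.1, -8.0)

The pink triangle was at (11.9, 11.1) in frame 1 and (9.8, 3.1) in frame 3.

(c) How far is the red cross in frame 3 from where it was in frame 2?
5.5

The red cross moved from (4.3, 6.5) to (4.5, 12.0), a distance of √(0.2² + 5.5²) ≈ 5.5.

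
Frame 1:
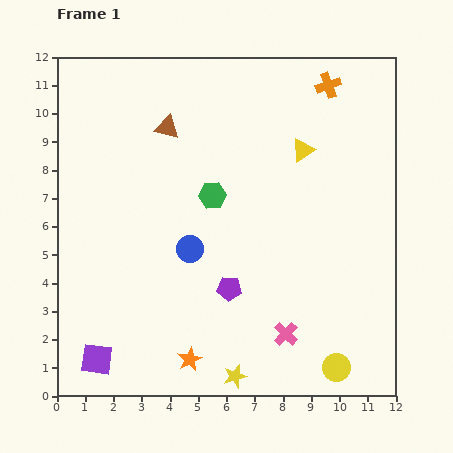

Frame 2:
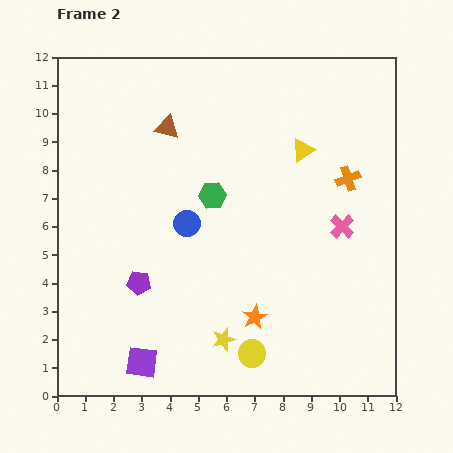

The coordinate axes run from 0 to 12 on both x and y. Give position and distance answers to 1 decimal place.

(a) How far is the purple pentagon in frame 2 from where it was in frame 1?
3.2

The purple pentagon moved from (6.1, 3.8) to (2.9, 4.0), a distance of √(3.2² + 0.2²) ≈ 3.2.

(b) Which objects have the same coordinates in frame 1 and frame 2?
the green hexagon, the yellow triangle, the brown triangle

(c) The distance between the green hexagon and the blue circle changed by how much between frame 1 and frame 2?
-0.8

Distance in frame 1: 2.1. Distance in frame 2: 1.3.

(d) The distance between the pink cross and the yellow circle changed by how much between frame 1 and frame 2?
+3.3

Distance in frame 1: 2.2. Distance in frame 2: 5.5.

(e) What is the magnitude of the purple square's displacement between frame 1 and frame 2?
1.6

The purple square moved from (1.4, 1.3) to (3.0, 1.2), a distance of √(1.6² + 0.1²) ≈ 1.6.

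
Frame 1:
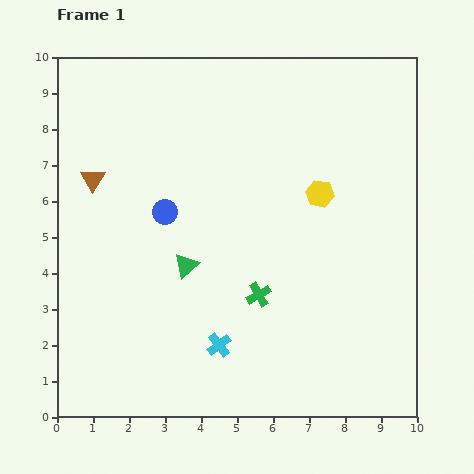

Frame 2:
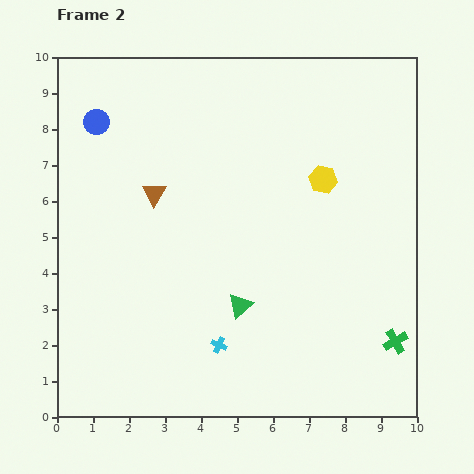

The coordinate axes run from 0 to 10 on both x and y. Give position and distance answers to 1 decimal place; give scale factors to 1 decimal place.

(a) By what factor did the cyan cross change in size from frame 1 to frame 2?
0.7×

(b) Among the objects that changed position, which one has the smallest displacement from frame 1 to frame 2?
the yellow hexagon

(moved 0.4)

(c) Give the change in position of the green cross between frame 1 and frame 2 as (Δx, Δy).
(3.8, -1.3)

The green cross was at (5.6, 3.4) in frame 1 and (9.4, 2.1) in frame 2.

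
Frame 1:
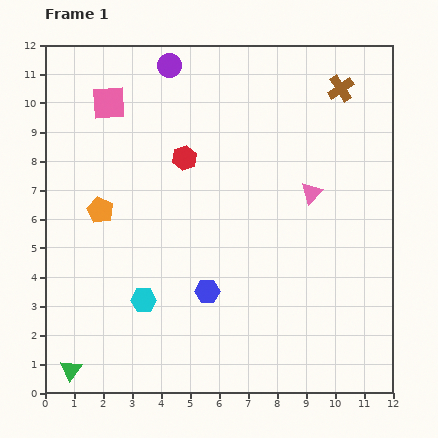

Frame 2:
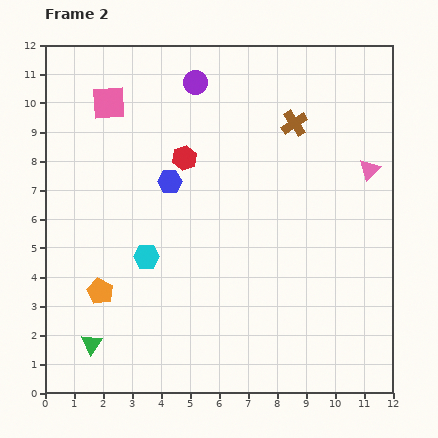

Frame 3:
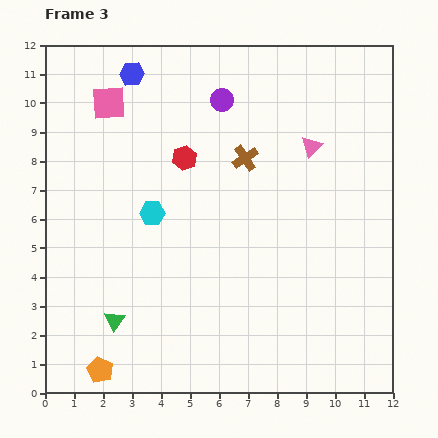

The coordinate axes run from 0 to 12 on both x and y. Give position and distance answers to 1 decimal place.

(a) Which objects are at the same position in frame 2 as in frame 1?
the red hexagon, the pink square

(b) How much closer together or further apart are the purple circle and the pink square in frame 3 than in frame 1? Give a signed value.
+1.4

Distance in frame 1: 2.5. Distance in frame 3: 3.9.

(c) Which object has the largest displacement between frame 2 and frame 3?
the blue hexagon

(moved 3.9; next 2.7)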